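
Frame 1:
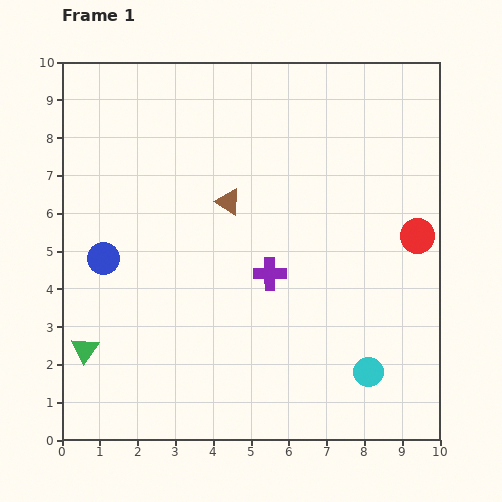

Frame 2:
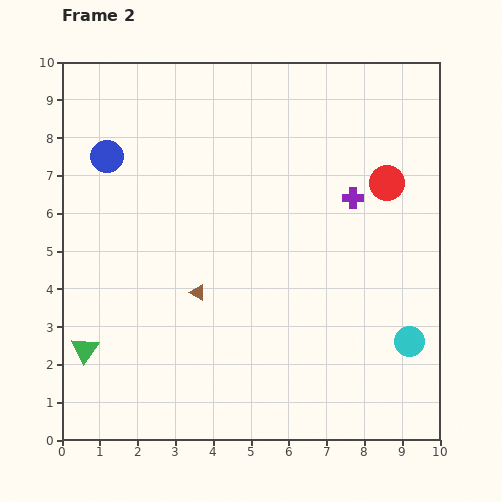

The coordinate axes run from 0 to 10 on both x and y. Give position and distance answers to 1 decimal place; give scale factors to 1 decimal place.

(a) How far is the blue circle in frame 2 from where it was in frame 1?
2.7

The blue circle moved from (1.1, 4.8) to (1.2, 7.5), a distance of √(0.1² + 2.7²) ≈ 2.7.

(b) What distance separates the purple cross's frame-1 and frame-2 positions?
3.0

The purple cross moved from (5.5, 4.4) to (7.7, 6.4), a distance of √(2.2² + 2.0²) ≈ 3.0.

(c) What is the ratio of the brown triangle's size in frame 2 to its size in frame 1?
0.6×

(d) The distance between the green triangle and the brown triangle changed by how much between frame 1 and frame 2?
-2.0

Distance in frame 1: 5.4. Distance in frame 2: 3.4.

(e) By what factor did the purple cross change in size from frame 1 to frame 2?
0.6×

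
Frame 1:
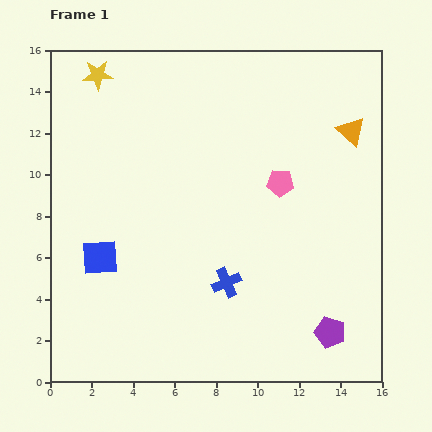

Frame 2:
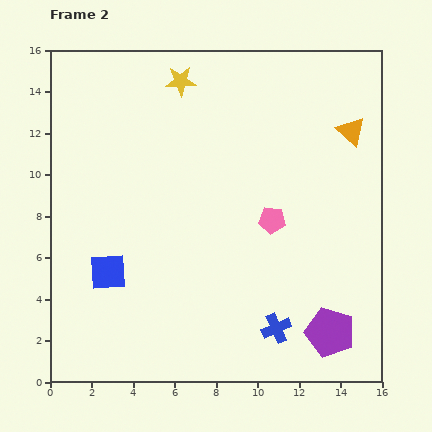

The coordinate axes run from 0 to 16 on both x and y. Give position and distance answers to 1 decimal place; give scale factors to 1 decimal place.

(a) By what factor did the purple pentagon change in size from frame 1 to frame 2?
1.6×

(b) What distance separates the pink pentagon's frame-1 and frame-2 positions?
1.8

The pink pentagon moved from (11.1, 9.6) to (10.7, 7.8), a distance of √(0.4² + 1.8²) ≈ 1.8.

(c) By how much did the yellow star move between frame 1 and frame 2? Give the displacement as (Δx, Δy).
(4.0, -0.3)

The yellow star was at (2.3, 14.8) in frame 1 and (6.3, 14.5) in frame 2.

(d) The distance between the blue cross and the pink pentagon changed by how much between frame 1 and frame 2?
-0.3

Distance in frame 1: 5.5. Distance in frame 2: 5.2.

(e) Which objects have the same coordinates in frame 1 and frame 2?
the purple pentagon, the orange triangle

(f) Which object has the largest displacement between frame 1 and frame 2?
the yellow star

(moved 4.0; next 3.3)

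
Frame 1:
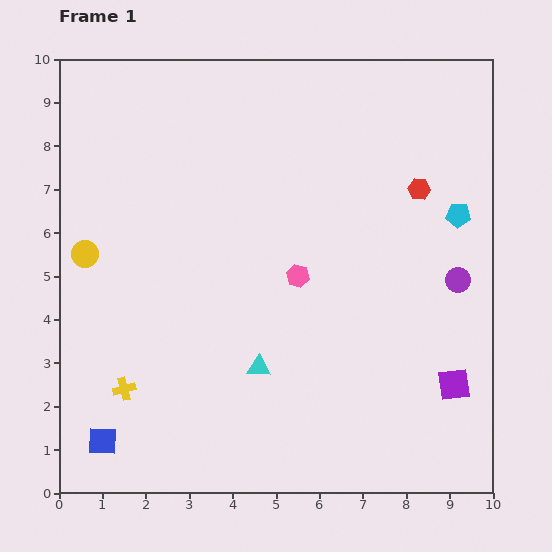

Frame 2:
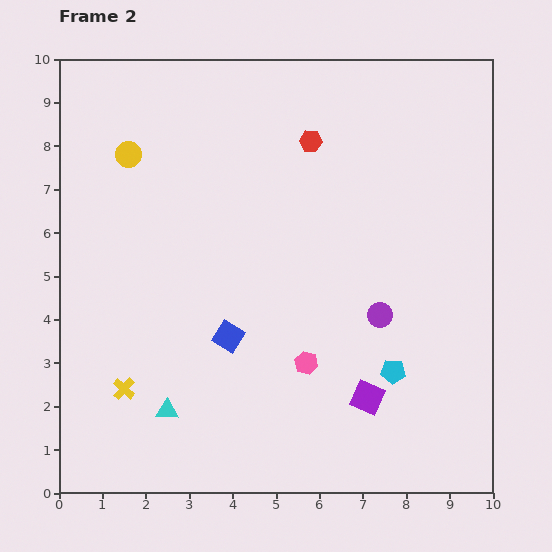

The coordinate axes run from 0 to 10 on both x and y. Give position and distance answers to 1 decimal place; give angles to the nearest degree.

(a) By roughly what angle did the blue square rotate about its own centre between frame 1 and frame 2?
29° clockwise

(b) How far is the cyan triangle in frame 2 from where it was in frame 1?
2.3

The cyan triangle moved from (4.6, 2.9) to (2.5, 1.9), a distance of √(2.1² + 1.0²) ≈ 2.3.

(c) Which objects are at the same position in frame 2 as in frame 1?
the yellow cross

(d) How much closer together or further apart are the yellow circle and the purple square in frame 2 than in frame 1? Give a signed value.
-1.2

Distance in frame 1: 9.0. Distance in frame 2: 7.8.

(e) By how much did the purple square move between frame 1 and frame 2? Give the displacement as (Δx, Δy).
(-2.0, -0.3)

The purple square was at (9.1, 2.5) in frame 1 and (7.1, 2.2) in frame 2.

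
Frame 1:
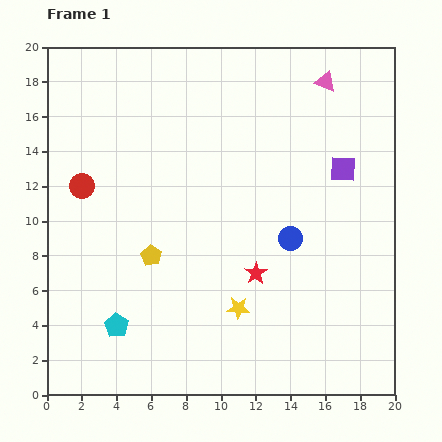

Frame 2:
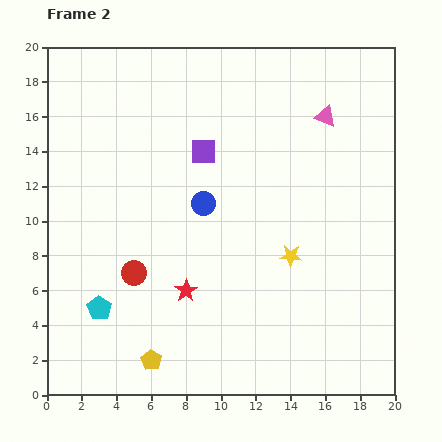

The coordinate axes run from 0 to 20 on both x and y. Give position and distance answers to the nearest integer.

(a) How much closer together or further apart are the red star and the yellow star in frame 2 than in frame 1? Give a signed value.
+4

Distance in frame 1: 2. Distance in frame 2: 6.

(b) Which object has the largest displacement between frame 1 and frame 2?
the purple square

(moved 8; next 6)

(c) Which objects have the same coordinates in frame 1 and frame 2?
none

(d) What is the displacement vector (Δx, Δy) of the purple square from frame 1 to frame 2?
(-8, 1)

The purple square was at (17, 13) in frame 1 and (9, 14) in frame 2.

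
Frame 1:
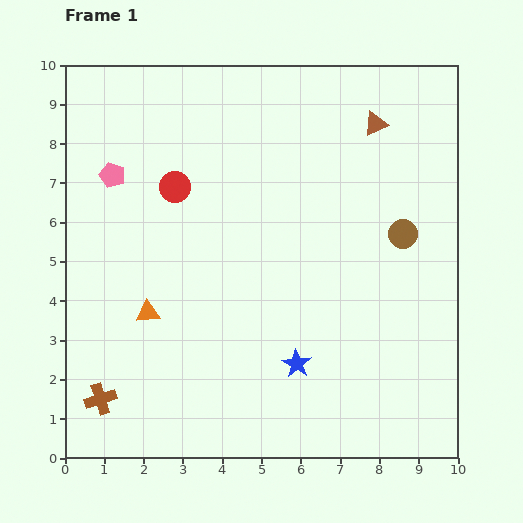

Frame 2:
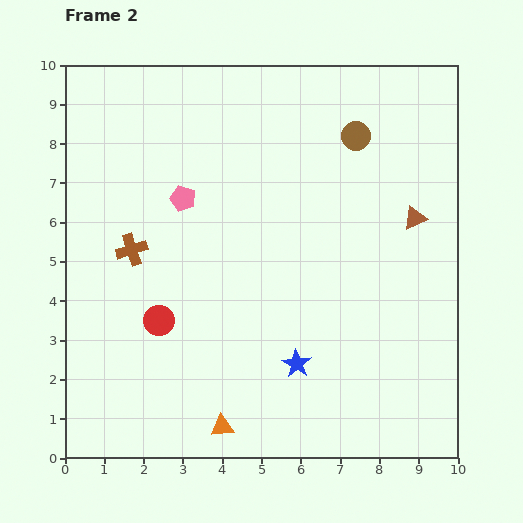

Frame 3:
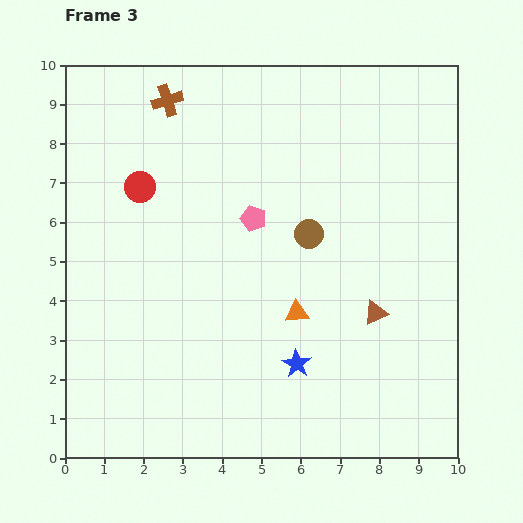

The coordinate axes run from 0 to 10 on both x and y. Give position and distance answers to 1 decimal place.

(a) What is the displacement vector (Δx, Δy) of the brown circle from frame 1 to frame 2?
(-1.2, 2.5)

The brown circle was at (8.6, 5.7) in frame 1 and (7.4, 8.2) in frame 2.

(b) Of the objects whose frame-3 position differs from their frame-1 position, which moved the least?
the red circle

(moved 0.9)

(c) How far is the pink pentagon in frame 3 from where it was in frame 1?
3.8

The pink pentagon moved from (1.2, 7.2) to (4.8, 6.1), a distance of √(3.6² + 1.1²) ≈ 3.8.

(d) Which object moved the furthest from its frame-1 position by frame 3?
the brown cross

(moved 7.8; next 4.8)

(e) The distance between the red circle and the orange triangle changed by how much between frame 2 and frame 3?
+2.0

Distance in frame 2: 3.1. Distance in frame 3: 5.1.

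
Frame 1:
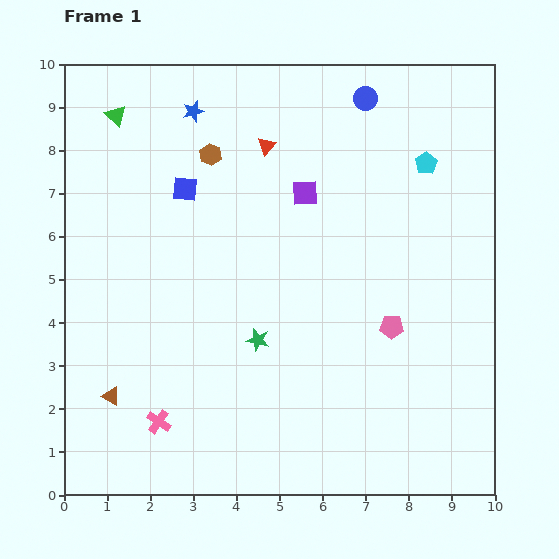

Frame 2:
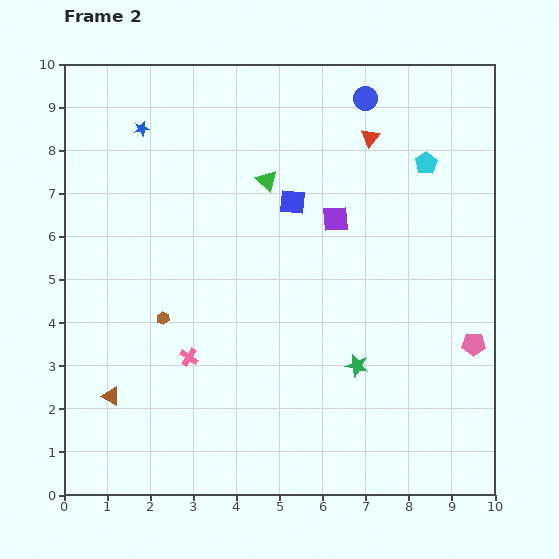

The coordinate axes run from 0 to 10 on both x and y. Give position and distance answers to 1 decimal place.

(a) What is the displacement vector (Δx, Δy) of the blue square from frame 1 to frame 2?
(2.5, -0.3)

The blue square was at (2.8, 7.1) in frame 1 and (5.3, 6.8) in frame 2.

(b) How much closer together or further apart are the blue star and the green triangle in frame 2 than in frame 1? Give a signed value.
+1.3

Distance in frame 1: 1.8. Distance in frame 2: 3.1.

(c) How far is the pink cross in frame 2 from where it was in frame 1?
1.7

The pink cross moved from (2.2, 1.7) to (2.9, 3.2), a distance of √(0.7² + 1.5²) ≈ 1.7.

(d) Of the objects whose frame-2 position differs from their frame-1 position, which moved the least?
the purple square

(moved 0.9)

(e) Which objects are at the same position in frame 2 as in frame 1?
the cyan pentagon, the blue circle, the brown triangle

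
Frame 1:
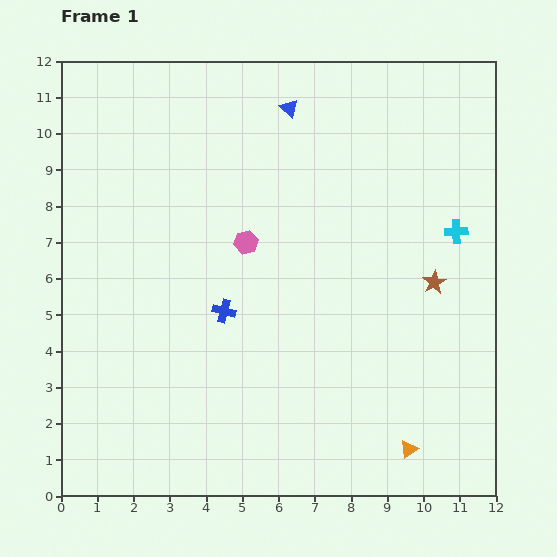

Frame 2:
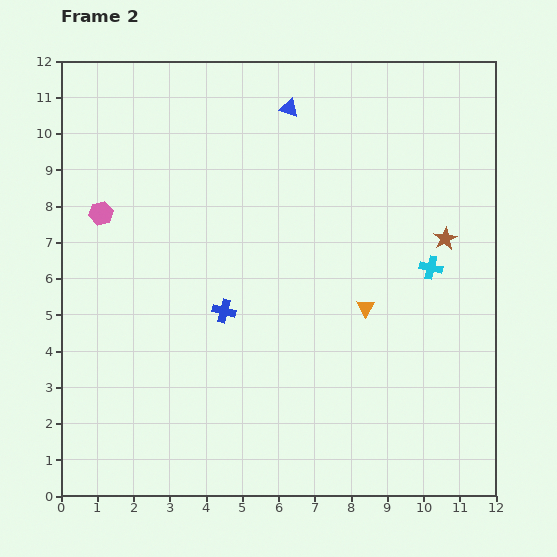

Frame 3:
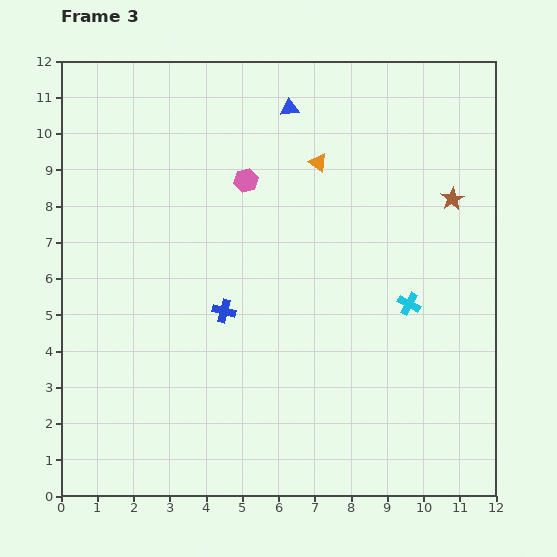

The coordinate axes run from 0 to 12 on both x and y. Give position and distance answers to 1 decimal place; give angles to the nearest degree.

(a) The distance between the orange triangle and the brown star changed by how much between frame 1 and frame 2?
-1.8

Distance in frame 1: 4.7. Distance in frame 2: 2.9.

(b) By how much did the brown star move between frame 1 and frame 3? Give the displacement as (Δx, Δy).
(0.5, 2.3)

The brown star was at (10.3, 5.9) in frame 1 and (10.8, 8.2) in frame 3.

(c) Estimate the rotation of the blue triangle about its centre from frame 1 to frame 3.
49° counter-clockwise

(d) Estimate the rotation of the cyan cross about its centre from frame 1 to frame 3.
32° clockwise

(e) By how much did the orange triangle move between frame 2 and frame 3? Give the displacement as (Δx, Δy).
(-1.3, 4.0)

The orange triangle was at (8.4, 5.2) in frame 2 and (7.1, 9.2) in frame 3.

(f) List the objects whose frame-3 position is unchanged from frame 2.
the blue cross, the blue triangle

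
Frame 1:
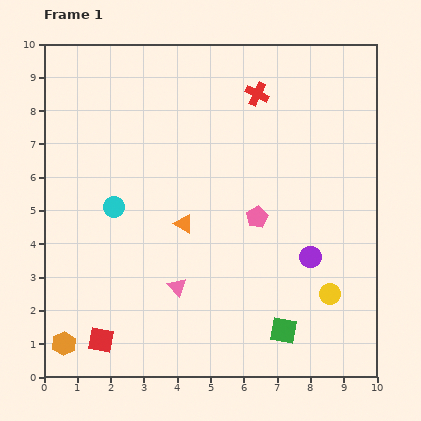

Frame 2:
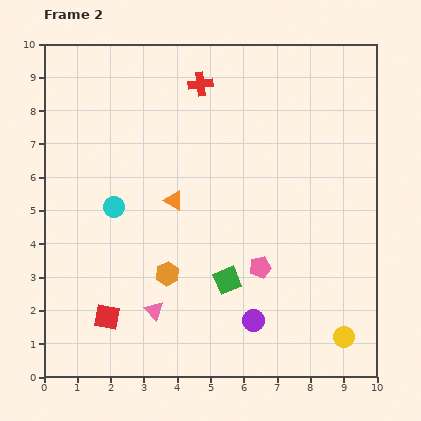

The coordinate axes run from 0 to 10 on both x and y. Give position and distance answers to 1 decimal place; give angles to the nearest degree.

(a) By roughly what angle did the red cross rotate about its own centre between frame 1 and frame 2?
33° counter-clockwise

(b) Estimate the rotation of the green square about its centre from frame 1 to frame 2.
32° counter-clockwise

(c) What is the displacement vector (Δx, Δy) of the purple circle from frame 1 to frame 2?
(-1.7, -1.9)

The purple circle was at (8.0, 3.6) in frame 1 and (6.3, 1.7) in frame 2.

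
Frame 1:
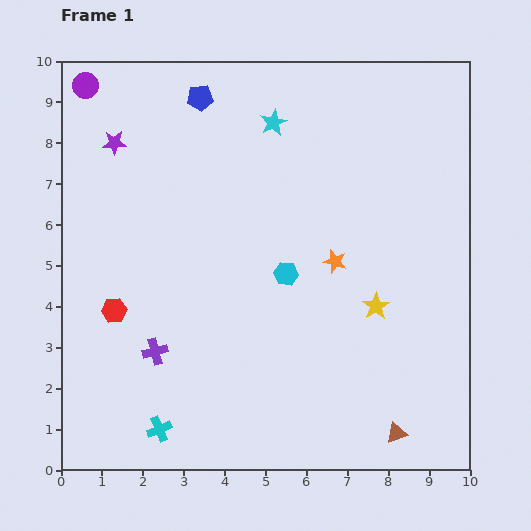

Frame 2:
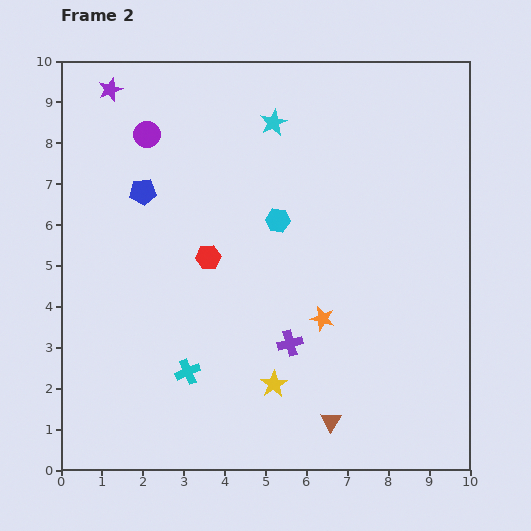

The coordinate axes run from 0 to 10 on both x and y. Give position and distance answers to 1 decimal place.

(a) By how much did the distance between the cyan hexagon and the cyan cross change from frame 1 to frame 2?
-0.6

Distance in frame 1: 4.9. Distance in frame 2: 4.3.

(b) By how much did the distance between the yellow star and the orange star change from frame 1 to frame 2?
+0.5

Distance in frame 1: 1.5. Distance in frame 2: 2.0.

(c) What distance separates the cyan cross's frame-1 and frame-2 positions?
1.6

The cyan cross moved from (2.4, 1.0) to (3.1, 2.4), a distance of √(0.7² + 1.4²) ≈ 1.6.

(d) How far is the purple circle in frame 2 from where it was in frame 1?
1.9

The purple circle moved from (0.6, 9.4) to (2.1, 8.2), a distance of √(1.5² + 1.2²) ≈ 1.9.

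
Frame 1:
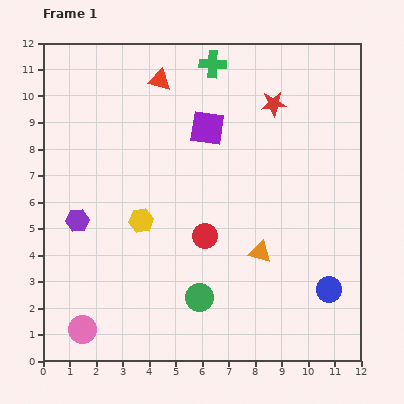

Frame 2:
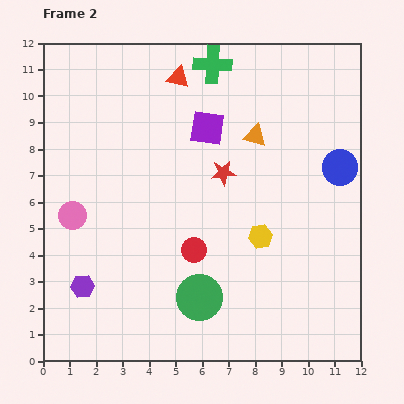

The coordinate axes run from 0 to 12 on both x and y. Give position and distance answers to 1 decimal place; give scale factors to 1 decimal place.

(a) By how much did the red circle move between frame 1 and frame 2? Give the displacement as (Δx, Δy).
(-0.4, -0.5)

The red circle was at (6.1, 4.7) in frame 1 and (5.7, 4.2) in frame 2.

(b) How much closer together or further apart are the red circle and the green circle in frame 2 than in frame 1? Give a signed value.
-0.5

Distance in frame 1: 2.3. Distance in frame 2: 1.8.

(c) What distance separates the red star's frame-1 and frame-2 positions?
3.2

The red star moved from (8.7, 9.7) to (6.8, 7.1), a distance of √(1.9² + 2.6²) ≈ 3.2.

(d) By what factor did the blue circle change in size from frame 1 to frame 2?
1.4×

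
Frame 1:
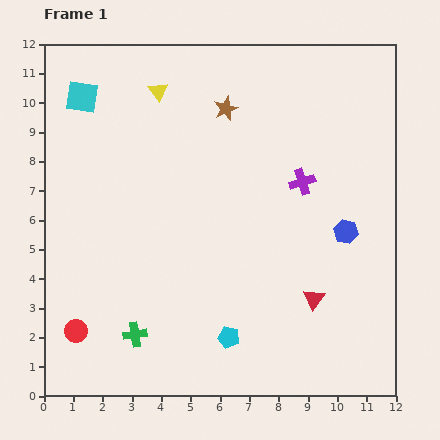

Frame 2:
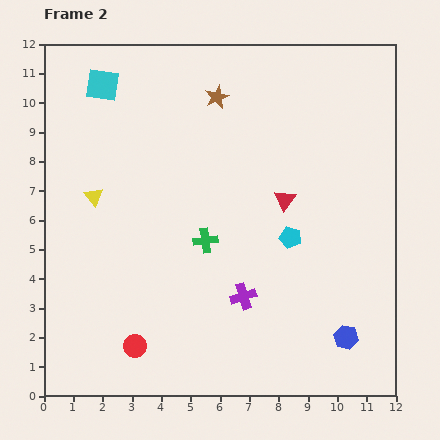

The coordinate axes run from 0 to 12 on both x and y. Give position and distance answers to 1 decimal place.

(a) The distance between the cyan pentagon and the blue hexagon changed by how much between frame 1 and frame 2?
-1.5

Distance in frame 1: 5.4. Distance in frame 2: 3.9.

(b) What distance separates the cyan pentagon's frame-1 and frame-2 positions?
4.0

The cyan pentagon moved from (6.3, 2.0) to (8.4, 5.4), a distance of √(2.1² + 3.4²) ≈ 4.0.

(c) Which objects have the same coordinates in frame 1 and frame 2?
none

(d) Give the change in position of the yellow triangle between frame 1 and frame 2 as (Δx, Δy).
(-2.2, -3.6)

The yellow triangle was at (3.9, 10.4) in frame 1 and (1.7, 6.8) in frame 2.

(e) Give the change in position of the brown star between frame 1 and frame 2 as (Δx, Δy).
(-0.3, 0.4)

The brown star was at (6.2, 9.8) in frame 1 and (5.9, 10.2) in frame 2.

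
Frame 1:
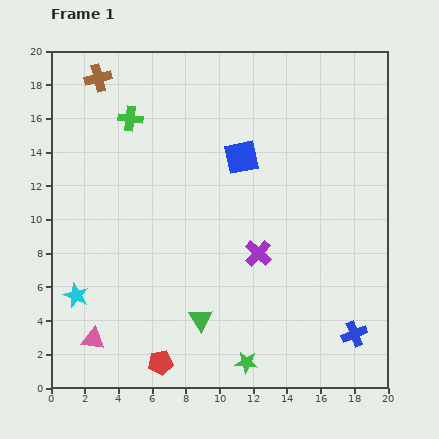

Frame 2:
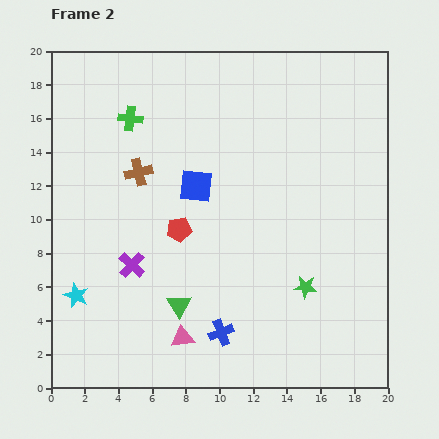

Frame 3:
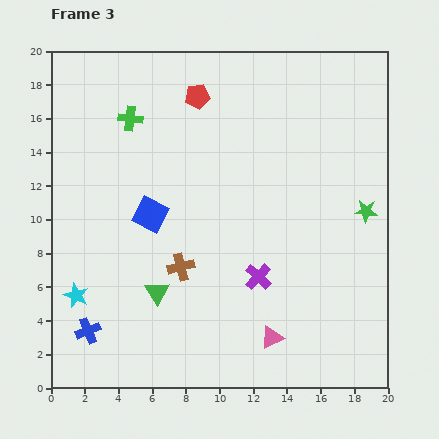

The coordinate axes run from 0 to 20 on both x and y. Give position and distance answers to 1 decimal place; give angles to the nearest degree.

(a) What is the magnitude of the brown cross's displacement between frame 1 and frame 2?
6.1

The brown cross moved from (2.8, 18.4) to (5.2, 12.8), a distance of √(2.4² + 5.6²) ≈ 6.1.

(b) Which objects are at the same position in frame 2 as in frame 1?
the cyan star, the green cross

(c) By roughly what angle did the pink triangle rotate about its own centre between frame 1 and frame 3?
34° counter-clockwise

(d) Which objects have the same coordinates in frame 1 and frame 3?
the cyan star, the green cross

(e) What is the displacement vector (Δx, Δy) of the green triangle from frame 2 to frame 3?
(-1.3, 0.8)

The green triangle was at (7.6, 4.9) in frame 2 and (6.3, 5.7) in frame 3.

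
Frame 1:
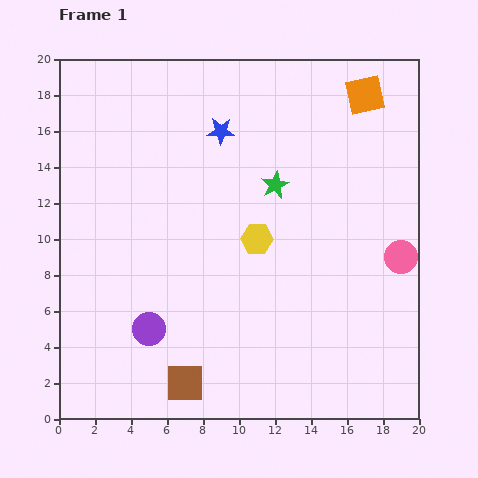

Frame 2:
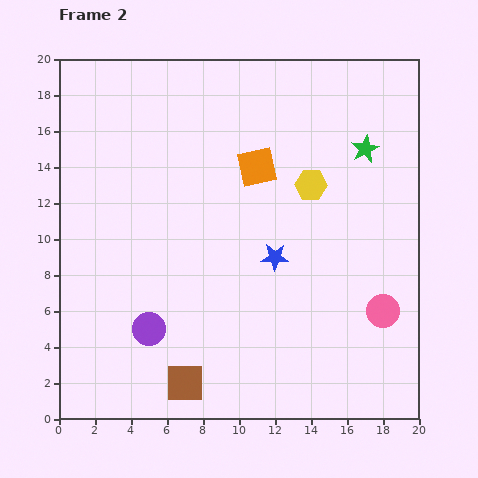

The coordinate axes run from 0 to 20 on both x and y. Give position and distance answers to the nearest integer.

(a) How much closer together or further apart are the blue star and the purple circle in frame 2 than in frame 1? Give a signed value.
-4

Distance in frame 1: 12. Distance in frame 2: 8.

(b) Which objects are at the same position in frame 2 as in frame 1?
the purple circle, the brown square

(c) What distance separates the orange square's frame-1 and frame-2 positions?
7

The orange square moved from (17, 18) to (11, 14), a distance of √(6² + 4²) ≈ 7.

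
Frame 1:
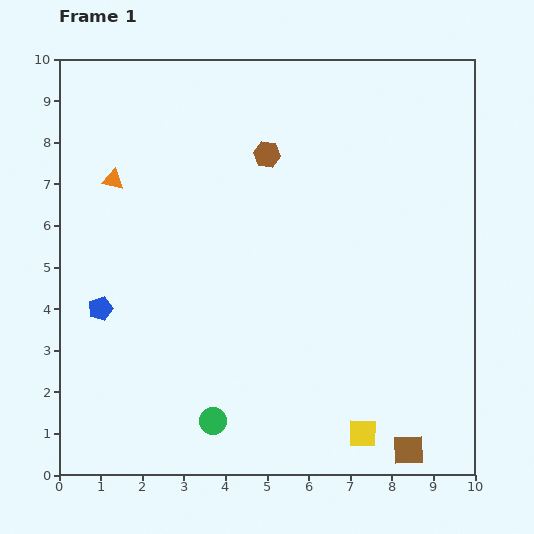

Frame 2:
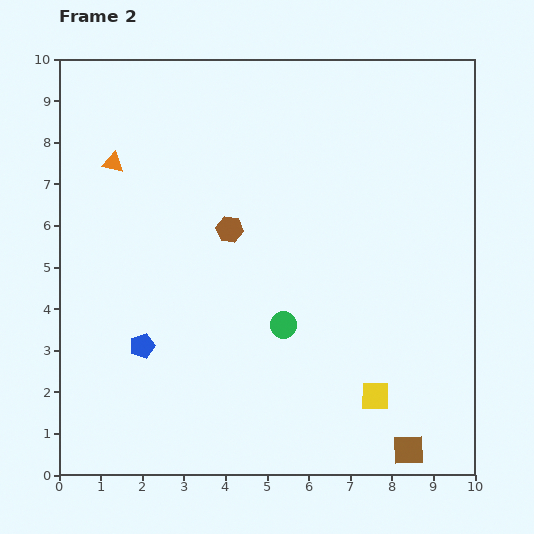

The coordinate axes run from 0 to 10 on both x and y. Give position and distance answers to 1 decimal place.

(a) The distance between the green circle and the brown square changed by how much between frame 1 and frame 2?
-0.6

Distance in frame 1: 4.8. Distance in frame 2: 4.2.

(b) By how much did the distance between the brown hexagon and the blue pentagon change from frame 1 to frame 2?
-1.9

Distance in frame 1: 5.4. Distance in frame 2: 3.5.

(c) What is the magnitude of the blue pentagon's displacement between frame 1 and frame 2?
1.3

The blue pentagon moved from (1.0, 4.0) to (2.0, 3.1), a distance of √(1.0² + 0.9²) ≈ 1.3.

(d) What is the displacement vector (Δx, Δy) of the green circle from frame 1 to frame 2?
(1.7, 2.3)

The green circle was at (3.7, 1.3) in frame 1 and (5.4, 3.6) in frame 2.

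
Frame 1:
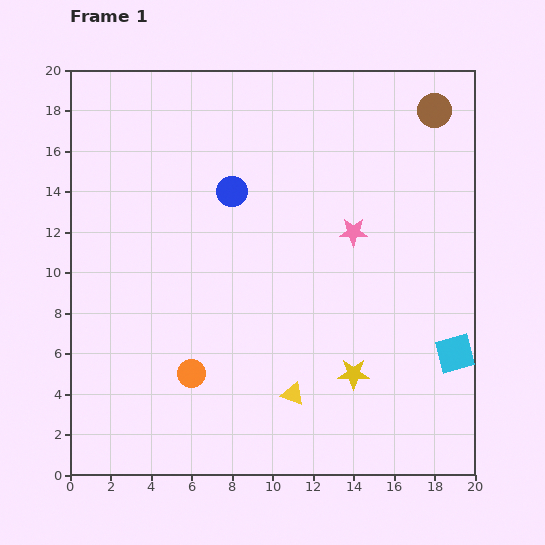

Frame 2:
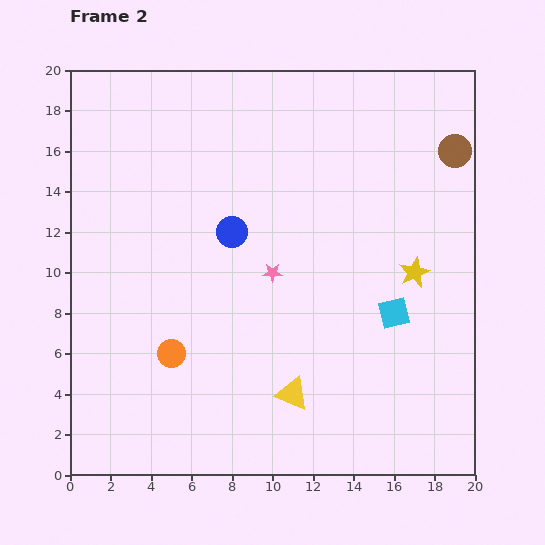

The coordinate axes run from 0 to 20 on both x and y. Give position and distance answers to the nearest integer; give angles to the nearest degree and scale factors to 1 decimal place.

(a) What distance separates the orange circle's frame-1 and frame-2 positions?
1

The orange circle moved from (6, 5) to (5, 6), a distance of √(1² + 1²) ≈ 1.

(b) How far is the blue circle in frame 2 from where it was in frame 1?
2

The blue circle moved from (8, 14) to (8, 12), a distance of √(0² + 2²) ≈ 2.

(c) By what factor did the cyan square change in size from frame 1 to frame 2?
0.8×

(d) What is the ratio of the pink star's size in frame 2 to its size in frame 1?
0.7×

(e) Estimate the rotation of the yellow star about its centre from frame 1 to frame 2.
25° counter-clockwise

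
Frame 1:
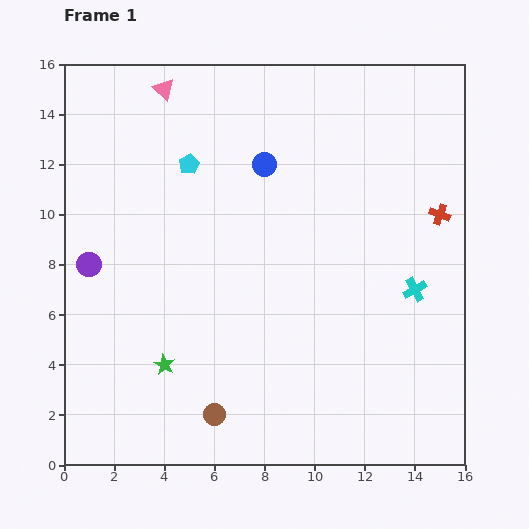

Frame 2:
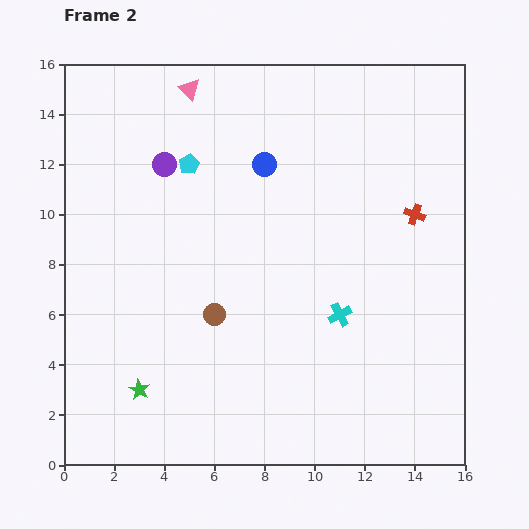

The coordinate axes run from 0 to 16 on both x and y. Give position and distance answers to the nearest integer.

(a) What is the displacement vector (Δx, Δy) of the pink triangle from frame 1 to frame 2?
(1, 0)

The pink triangle was at (4, 15) in frame 1 and (5, 15) in frame 2.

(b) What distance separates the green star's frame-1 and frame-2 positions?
1

The green star moved from (4, 4) to (3, 3), a distance of √(1² + 1²) ≈ 1.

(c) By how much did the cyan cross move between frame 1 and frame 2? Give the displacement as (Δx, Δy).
(-3, -1)

The cyan cross was at (14, 7) in frame 1 and (11, 6) in frame 2.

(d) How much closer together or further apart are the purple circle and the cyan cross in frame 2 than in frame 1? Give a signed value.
-4

Distance in frame 1: 13. Distance in frame 2: 9.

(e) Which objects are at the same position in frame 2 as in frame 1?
the cyan pentagon, the blue circle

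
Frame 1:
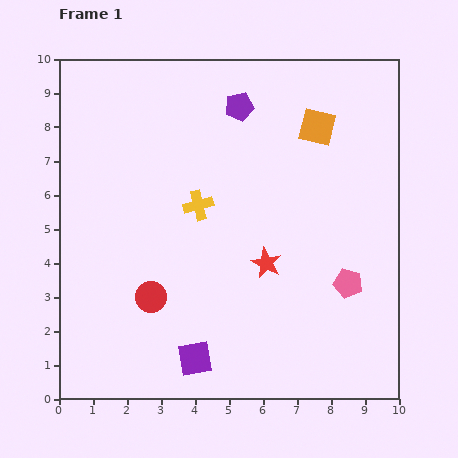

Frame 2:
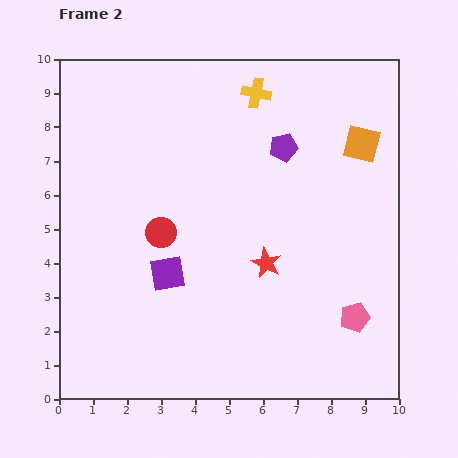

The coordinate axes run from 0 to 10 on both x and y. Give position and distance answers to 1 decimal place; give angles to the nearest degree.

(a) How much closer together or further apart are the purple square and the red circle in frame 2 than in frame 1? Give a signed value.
-1.0

Distance in frame 1: 2.2. Distance in frame 2: 1.2.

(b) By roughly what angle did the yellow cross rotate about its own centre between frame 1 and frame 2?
26° clockwise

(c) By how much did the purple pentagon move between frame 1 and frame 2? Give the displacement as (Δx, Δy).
(1.3, -1.2)

The purple pentagon was at (5.3, 8.6) in frame 1 and (6.6, 7.4) in frame 2.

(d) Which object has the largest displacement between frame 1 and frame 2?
the yellow cross

(moved 3.7; next 2.6)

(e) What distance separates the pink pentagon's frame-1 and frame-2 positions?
1.0

The pink pentagon moved from (8.5, 3.4) to (8.7, 2.4), a distance of √(0.2² + 1.0²) ≈ 1.0.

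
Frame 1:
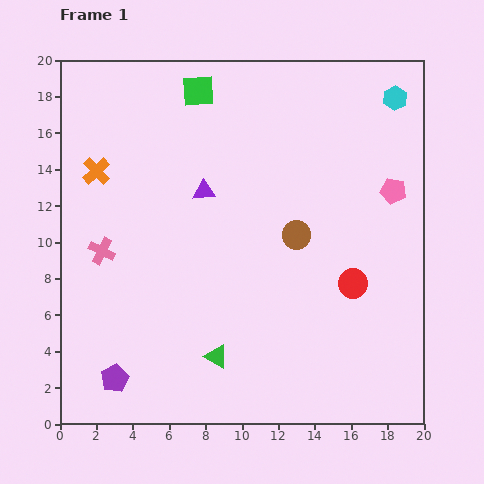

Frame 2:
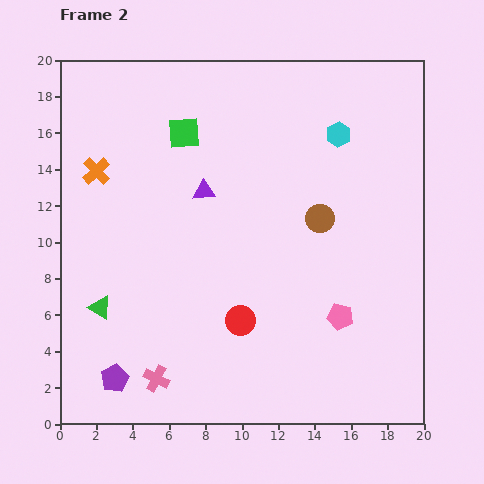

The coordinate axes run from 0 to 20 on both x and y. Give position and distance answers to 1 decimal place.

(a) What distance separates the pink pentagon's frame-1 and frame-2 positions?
7.5

The pink pentagon moved from (18.3, 12.8) to (15.4, 5.9), a distance of √(2.9² + 6.9²) ≈ 7.5.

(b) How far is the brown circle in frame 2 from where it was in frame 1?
1.6

The brown circle moved from (13.0, 10.4) to (14.3, 11.3), a distance of √(1.3² + 0.9²) ≈ 1.6.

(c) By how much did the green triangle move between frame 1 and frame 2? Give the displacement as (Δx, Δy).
(-6.4, 2.7)

The green triangle was at (8.6, 3.7) in frame 1 and (2.2, 6.4) in frame 2.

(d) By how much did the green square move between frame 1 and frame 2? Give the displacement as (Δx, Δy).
(-0.8, -2.3)

The green square was at (7.6, 18.3) in frame 1 and (6.8, 16.0) in frame 2.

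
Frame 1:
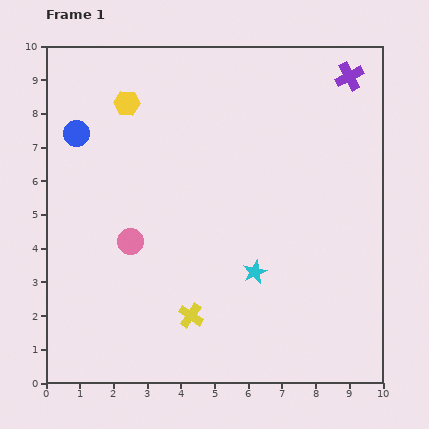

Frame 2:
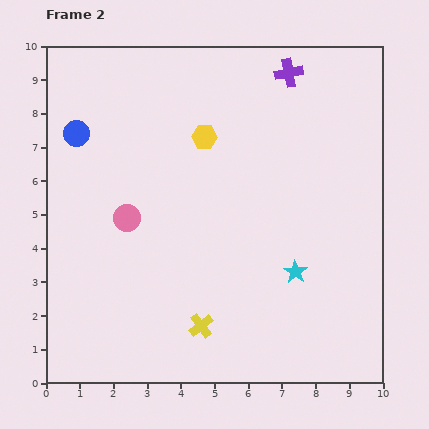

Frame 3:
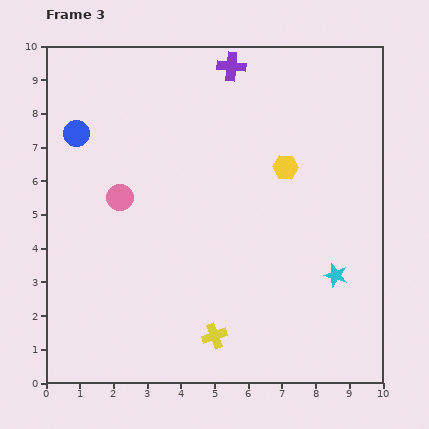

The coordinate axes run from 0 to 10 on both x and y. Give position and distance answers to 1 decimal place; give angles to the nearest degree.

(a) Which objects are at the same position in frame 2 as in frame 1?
the blue circle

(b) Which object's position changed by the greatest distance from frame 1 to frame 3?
the yellow hexagon

(moved 5.1; next 3.5)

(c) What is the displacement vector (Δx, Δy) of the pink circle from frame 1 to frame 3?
(-0.3, 1.3)

The pink circle was at (2.5, 4.2) in frame 1 and (2.2, 5.5) in frame 3.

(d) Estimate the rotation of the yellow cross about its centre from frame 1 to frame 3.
36° clockwise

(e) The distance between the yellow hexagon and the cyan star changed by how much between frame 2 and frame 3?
-1.3

Distance in frame 2: 4.8. Distance in frame 3: 3.5.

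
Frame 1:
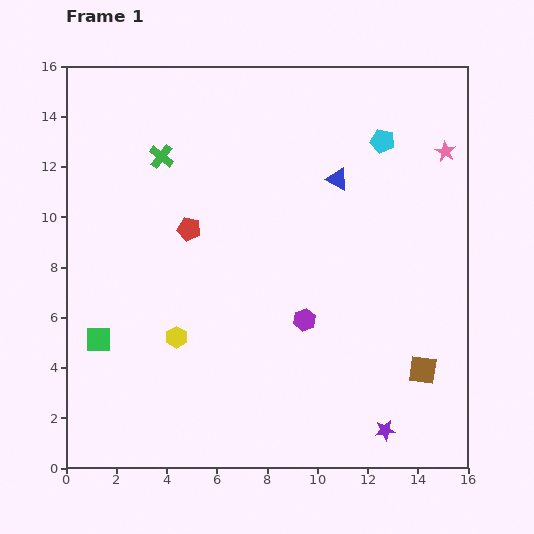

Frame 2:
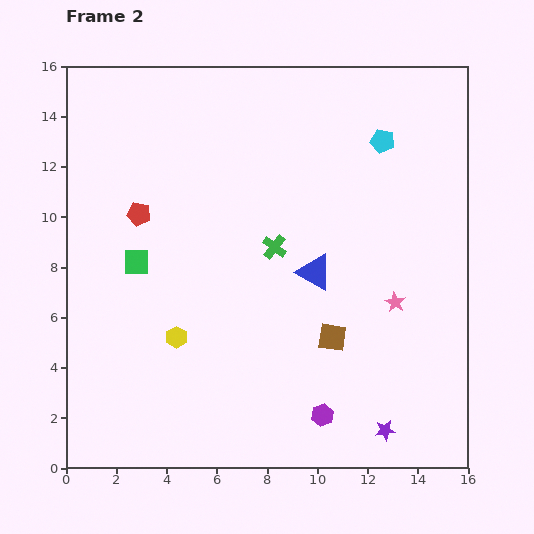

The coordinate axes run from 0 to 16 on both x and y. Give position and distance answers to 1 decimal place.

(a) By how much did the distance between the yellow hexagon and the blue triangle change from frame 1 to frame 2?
-2.9

Distance in frame 1: 9.0. Distance in frame 2: 6.1.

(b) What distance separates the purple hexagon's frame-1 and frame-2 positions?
3.9

The purple hexagon moved from (9.5, 5.9) to (10.2, 2.1), a distance of √(0.7² + 3.8²) ≈ 3.9.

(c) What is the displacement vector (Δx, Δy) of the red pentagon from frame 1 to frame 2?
(-2.0, 0.6)

The red pentagon was at (4.9, 9.5) in frame 1 and (2.9, 10.1) in frame 2.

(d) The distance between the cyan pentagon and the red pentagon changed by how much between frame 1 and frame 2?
+1.6

Distance in frame 1: 8.5. Distance in frame 2: 10.1.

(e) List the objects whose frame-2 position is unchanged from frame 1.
the cyan pentagon, the yellow hexagon, the purple star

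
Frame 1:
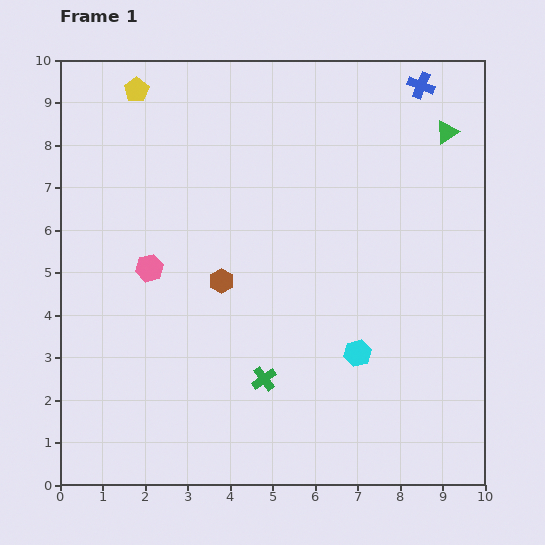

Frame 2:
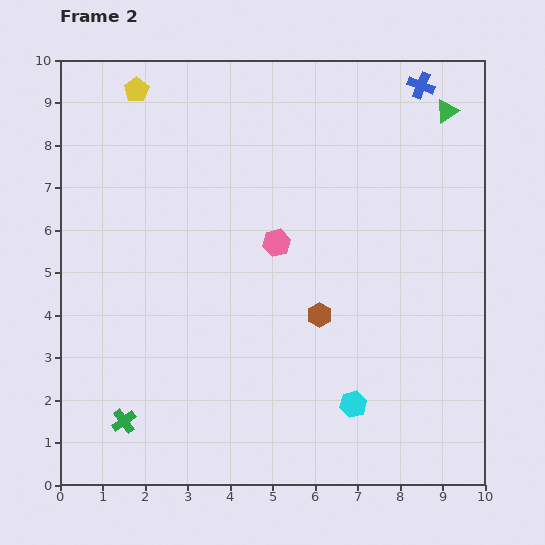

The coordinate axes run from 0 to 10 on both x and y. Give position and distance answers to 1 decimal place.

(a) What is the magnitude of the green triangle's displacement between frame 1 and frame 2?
0.5

The green triangle moved from (9.1, 8.3) to (9.1, 8.8), a distance of √(0.0² + 0.5²) ≈ 0.5.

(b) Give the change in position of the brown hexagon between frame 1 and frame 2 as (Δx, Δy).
(2.3, -0.8)

The brown hexagon was at (3.8, 4.8) in frame 1 and (6.1, 4.0) in frame 2.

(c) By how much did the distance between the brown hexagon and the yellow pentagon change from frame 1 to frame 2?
+1.9

Distance in frame 1: 4.9. Distance in frame 2: 6.8.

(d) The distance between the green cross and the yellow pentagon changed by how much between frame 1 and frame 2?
+0.4

Distance in frame 1: 7.4. Distance in frame 2: 7.8.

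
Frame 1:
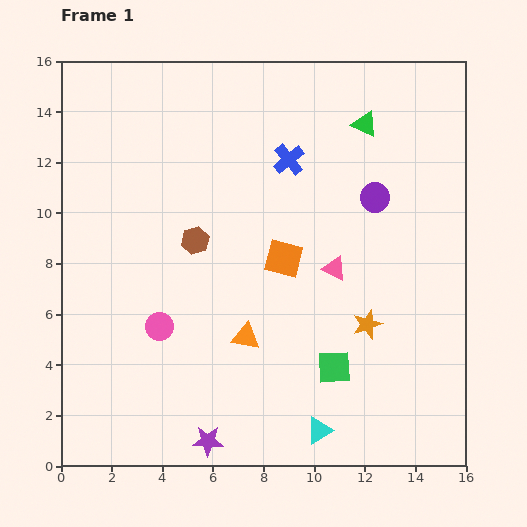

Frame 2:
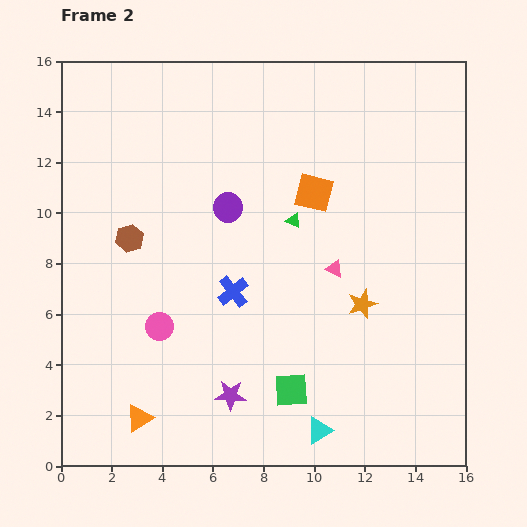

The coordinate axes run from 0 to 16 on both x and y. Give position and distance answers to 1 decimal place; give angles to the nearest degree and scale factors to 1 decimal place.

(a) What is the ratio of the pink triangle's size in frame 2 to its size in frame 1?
0.7×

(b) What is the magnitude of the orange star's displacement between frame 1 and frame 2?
0.8

The orange star moved from (12.1, 5.6) to (11.9, 6.4), a distance of √(0.2² + 0.8²) ≈ 0.8.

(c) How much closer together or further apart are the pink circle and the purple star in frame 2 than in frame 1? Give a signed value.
-1.0

Distance in frame 1: 4.9. Distance in frame 2: 3.9.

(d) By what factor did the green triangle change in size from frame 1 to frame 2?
0.6×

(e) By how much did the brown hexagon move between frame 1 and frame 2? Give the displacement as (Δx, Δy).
(-2.6, 0.1)

The brown hexagon was at (5.3, 8.9) in frame 1 and (2.7, 9.0) in frame 2.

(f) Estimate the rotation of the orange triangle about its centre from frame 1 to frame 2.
42° counter-clockwise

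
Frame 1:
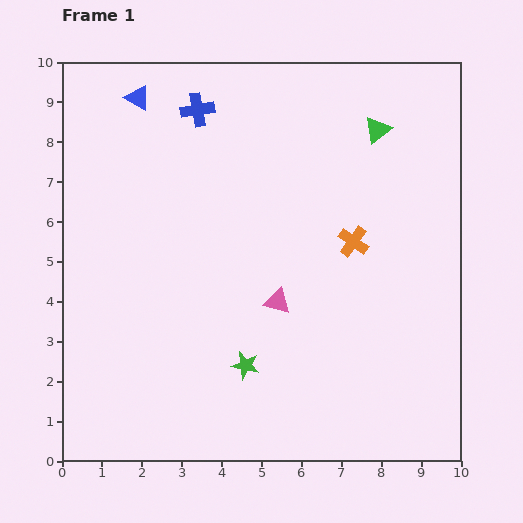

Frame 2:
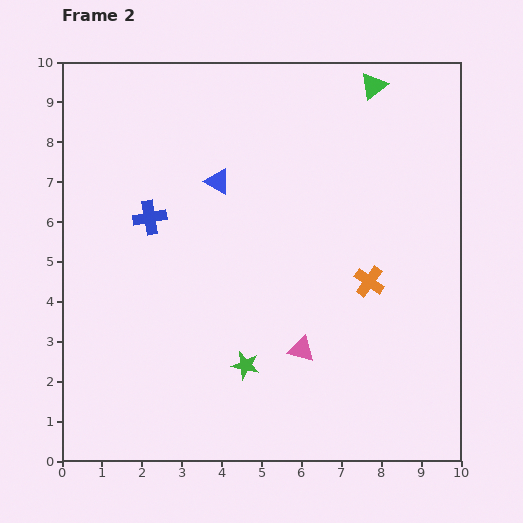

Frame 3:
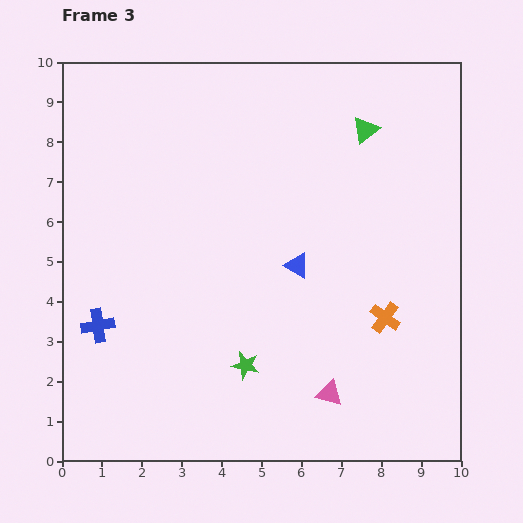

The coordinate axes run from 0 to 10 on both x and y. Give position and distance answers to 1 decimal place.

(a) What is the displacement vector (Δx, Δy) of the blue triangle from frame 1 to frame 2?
(2.0, -2.1)

The blue triangle was at (1.9, 9.1) in frame 1 and (3.9, 7.0) in frame 2.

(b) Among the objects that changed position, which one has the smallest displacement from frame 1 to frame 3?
the green triangle

(moved 0.3)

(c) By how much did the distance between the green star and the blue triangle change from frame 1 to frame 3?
-4.4

Distance in frame 1: 7.2. Distance in frame 3: 2.8.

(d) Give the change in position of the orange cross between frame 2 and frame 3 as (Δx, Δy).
(0.4, -0.9)

The orange cross was at (7.7, 4.5) in frame 2 and (8.1, 3.6) in frame 3.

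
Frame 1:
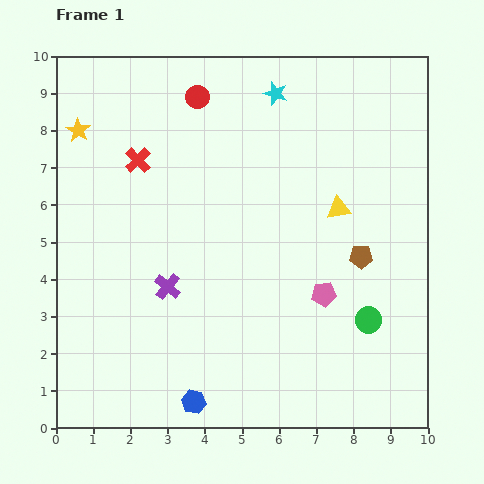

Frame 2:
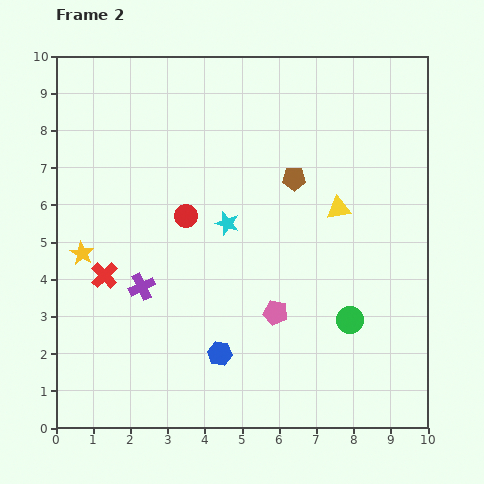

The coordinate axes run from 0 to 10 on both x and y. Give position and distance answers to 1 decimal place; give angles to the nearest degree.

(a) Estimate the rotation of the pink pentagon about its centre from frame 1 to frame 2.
18° clockwise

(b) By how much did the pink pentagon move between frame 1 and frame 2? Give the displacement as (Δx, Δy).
(-1.3, -0.5)

The pink pentagon was at (7.2, 3.6) in frame 1 and (5.9, 3.1) in frame 2.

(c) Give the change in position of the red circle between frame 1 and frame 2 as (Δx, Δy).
(-0.3, -3.2)

The red circle was at (3.8, 8.9) in frame 1 and (3.5, 5.7) in frame 2.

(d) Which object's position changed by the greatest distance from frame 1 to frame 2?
the cyan star

(moved 3.7; next 3.3)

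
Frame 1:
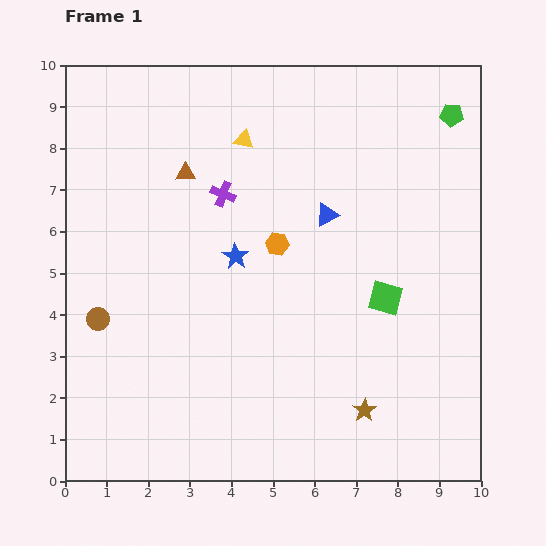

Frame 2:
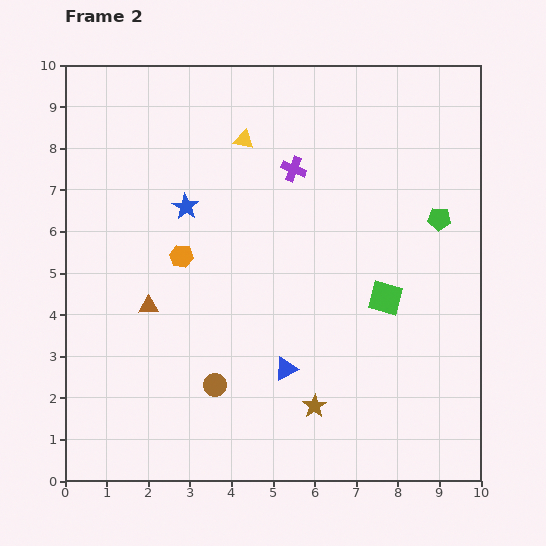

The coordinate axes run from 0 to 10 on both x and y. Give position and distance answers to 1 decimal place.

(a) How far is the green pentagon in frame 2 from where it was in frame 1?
2.5

The green pentagon moved from (9.3, 8.8) to (9.0, 6.3), a distance of √(0.3² + 2.5²) ≈ 2.5.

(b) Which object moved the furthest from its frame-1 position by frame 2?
the blue triangle

(moved 3.8; next 3.3)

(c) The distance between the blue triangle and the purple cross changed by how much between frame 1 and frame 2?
+2.3

Distance in frame 1: 2.5. Distance in frame 2: 4.8.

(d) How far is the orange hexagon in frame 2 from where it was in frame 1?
2.3

The orange hexagon moved from (5.1, 5.7) to (2.8, 5.4), a distance of √(2.3² + 0.3²) ≈ 2.3.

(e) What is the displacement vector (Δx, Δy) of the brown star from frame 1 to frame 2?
(-1.2, 0.1)

The brown star was at (7.2, 1.7) in frame 1 and (6.0, 1.8) in frame 2.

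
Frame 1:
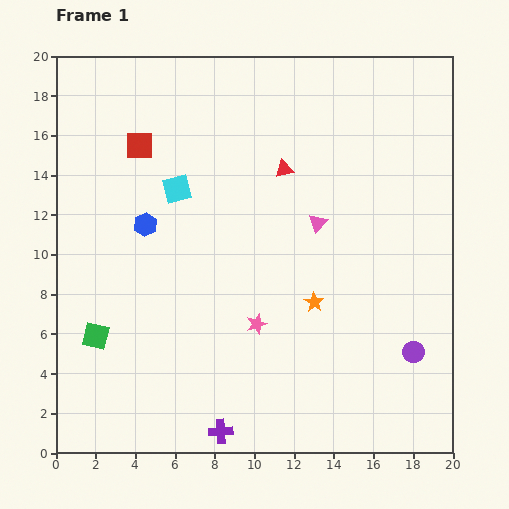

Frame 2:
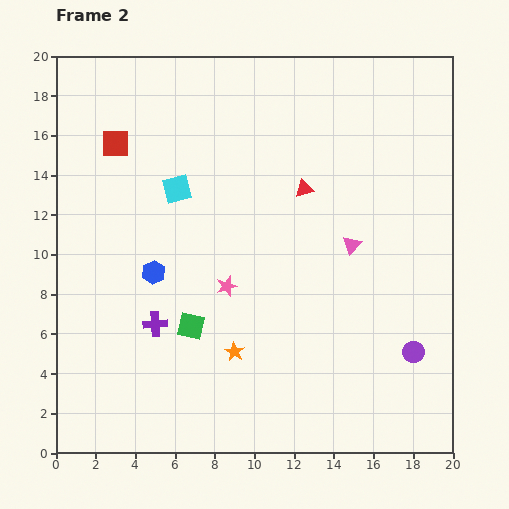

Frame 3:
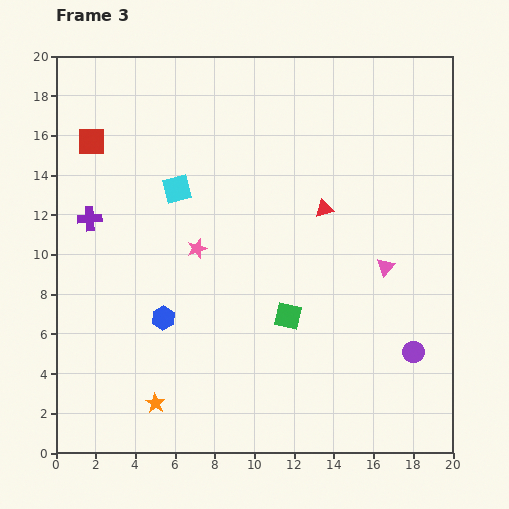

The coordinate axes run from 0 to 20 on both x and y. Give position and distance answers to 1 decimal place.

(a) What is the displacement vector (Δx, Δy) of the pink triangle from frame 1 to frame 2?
(1.7, -1.1)

The pink triangle was at (13.2, 11.6) in frame 1 and (14.9, 10.5) in frame 2.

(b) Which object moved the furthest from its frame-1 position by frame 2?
the purple cross

(moved 6.3; next 4.8)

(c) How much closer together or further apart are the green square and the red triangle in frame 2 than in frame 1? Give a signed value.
-3.8

Distance in frame 1: 12.7. Distance in frame 2: 8.9.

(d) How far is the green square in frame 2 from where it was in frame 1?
4.8

The green square moved from (2.0, 5.9) to (6.8, 6.4), a distance of √(4.8² + 0.5²) ≈ 4.8.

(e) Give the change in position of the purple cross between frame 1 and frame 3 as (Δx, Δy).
(-6.6, 10.7)

The purple cross was at (8.3, 1.1) in frame 1 and (1.7, 11.8) in frame 3.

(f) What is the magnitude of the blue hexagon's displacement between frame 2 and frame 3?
2.4

The blue hexagon moved from (4.9, 9.1) to (5.4, 6.8), a distance of √(0.5² + 2.3²) ≈ 2.4.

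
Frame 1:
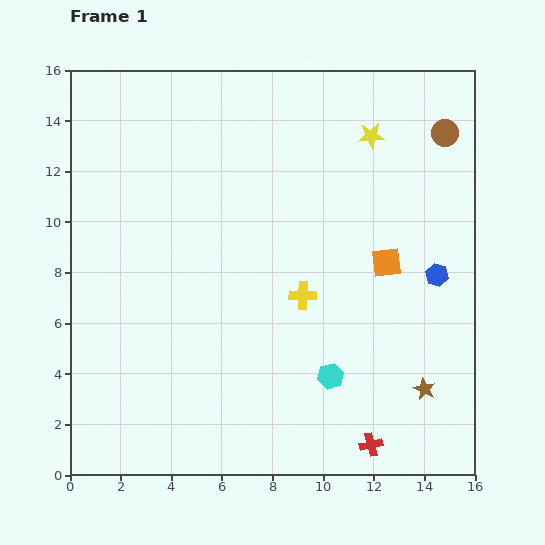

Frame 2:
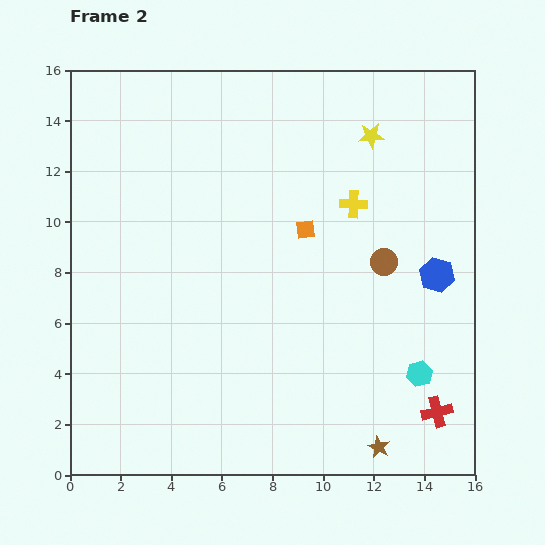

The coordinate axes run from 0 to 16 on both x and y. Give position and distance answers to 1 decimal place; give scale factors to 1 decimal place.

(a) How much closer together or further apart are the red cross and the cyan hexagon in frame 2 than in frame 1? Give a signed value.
-1.4

Distance in frame 1: 3.1. Distance in frame 2: 1.7.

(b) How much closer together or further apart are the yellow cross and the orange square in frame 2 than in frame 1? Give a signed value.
-1.4

Distance in frame 1: 3.5. Distance in frame 2: 2.1.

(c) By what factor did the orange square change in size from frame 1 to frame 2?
0.6×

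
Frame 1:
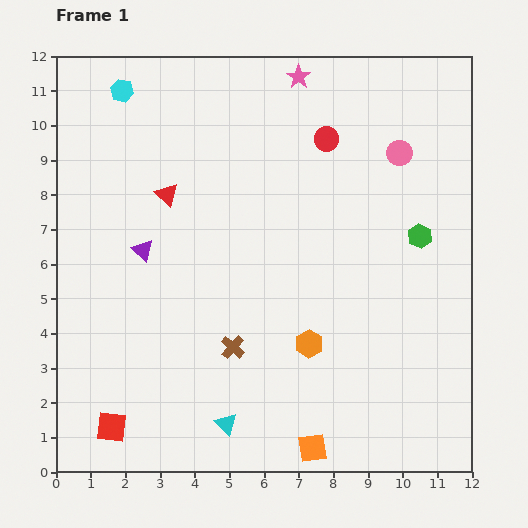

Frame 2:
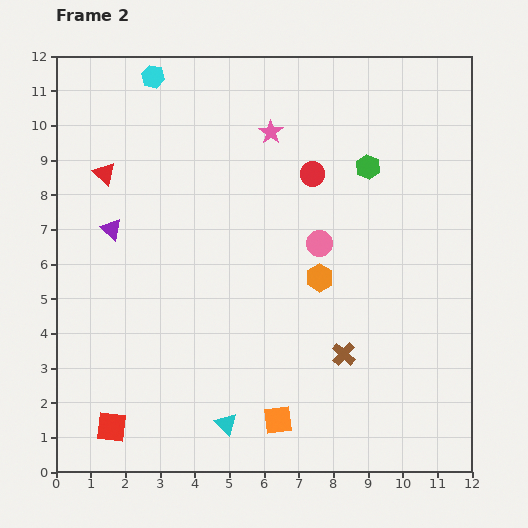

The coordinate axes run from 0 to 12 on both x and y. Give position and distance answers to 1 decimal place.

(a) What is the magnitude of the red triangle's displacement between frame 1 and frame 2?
1.9

The red triangle moved from (3.2, 8.0) to (1.4, 8.6), a distance of √(1.8² + 0.6²) ≈ 1.9.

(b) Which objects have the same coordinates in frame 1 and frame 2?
the red square, the cyan triangle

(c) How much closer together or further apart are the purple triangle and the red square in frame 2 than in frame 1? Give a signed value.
+0.5

Distance in frame 1: 5.2. Distance in frame 2: 5.7.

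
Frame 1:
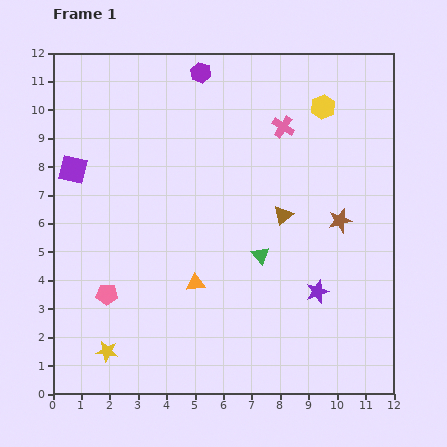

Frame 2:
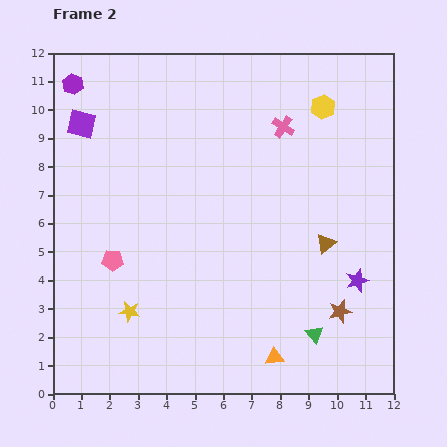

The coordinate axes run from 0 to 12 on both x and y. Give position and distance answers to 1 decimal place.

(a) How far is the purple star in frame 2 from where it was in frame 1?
1.5

The purple star moved from (9.3, 3.6) to (10.7, 4.0), a distance of √(1.4² + 0.4²) ≈ 1.5.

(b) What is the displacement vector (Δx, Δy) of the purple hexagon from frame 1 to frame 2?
(-4.5, -0.4)

The purple hexagon was at (5.2, 11.3) in frame 1 and (0.7, 10.9) in frame 2.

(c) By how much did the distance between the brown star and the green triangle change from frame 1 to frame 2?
-1.8

Distance in frame 1: 3.0. Distance in frame 2: 1.2.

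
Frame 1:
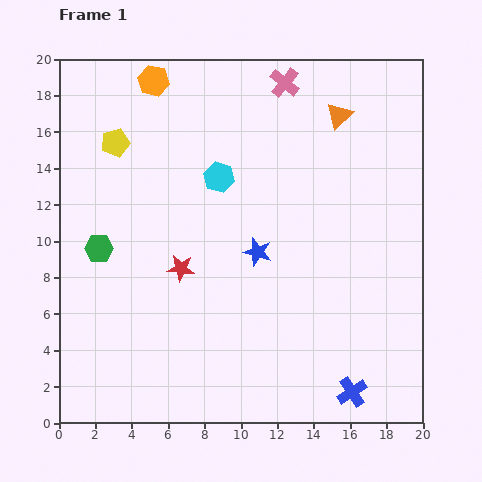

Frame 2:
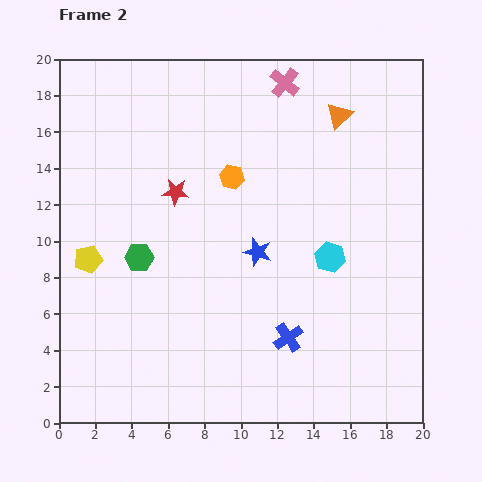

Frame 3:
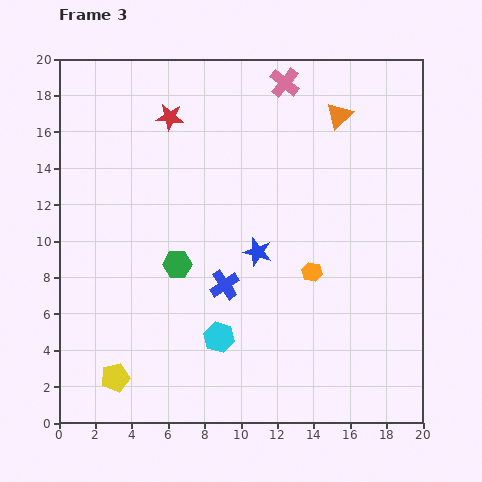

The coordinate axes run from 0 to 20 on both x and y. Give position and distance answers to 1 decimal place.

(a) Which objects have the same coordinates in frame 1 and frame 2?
the blue star, the orange triangle, the pink cross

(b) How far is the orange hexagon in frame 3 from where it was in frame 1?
13.6

The orange hexagon moved from (5.2, 18.8) to (13.9, 8.3), a distance of √(8.7² + 10.5²) ≈ 13.6.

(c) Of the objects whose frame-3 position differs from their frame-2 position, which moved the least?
the green hexagon

(moved 2.1)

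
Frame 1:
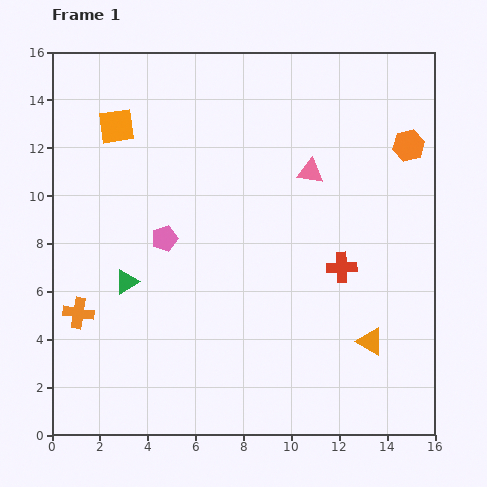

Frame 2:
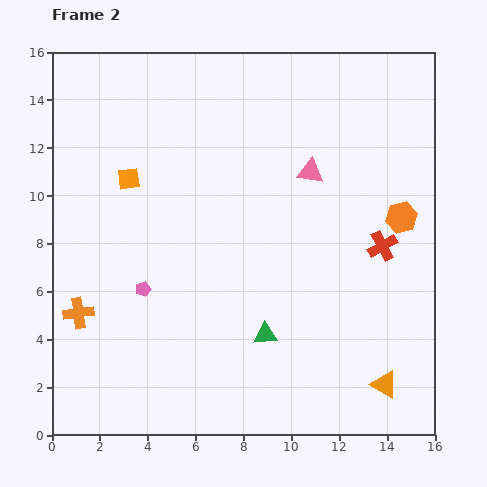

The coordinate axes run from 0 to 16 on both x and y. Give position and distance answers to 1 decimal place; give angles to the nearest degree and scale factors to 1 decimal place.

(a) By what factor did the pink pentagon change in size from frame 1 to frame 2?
0.6×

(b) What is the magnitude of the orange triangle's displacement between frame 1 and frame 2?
1.9

The orange triangle moved from (13.3, 3.9) to (13.9, 2.1), a distance of √(0.6² + 1.8²) ≈ 1.9.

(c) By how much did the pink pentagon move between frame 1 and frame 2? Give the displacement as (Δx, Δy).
(-0.9, -2.1)

The pink pentagon was at (4.7, 8.2) in frame 1 and (3.8, 6.1) in frame 2.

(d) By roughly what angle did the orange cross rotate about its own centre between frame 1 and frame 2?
17° counter-clockwise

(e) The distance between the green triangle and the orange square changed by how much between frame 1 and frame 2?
+2.1

Distance in frame 1: 6.5. Distance in frame 2: 8.6.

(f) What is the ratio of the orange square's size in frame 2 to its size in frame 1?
0.6×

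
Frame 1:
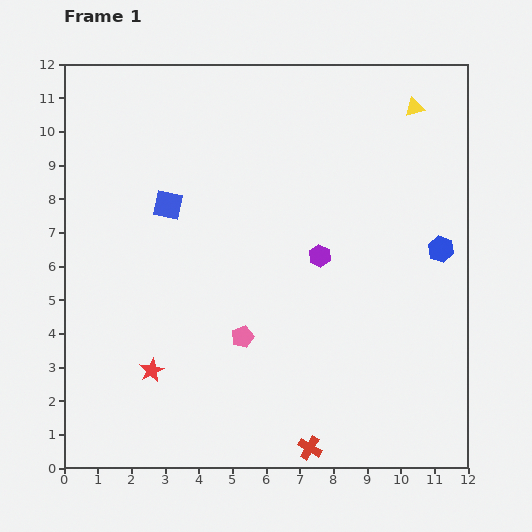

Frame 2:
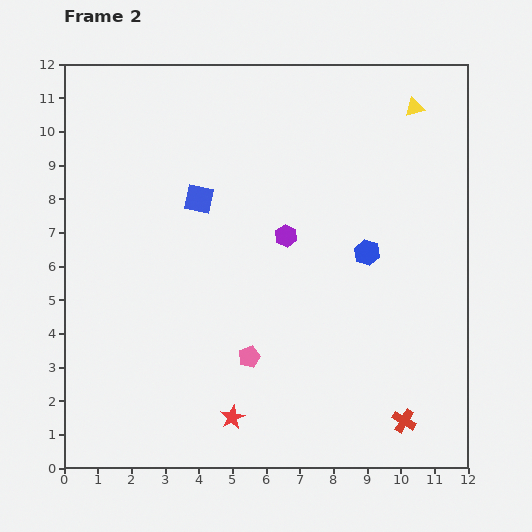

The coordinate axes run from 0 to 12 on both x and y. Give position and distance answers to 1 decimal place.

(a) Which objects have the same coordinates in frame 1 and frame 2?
the yellow triangle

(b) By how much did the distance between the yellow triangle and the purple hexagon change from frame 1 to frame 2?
+0.2

Distance in frame 1: 5.2. Distance in frame 2: 5.4.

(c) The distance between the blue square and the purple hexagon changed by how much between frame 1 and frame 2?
-1.9

Distance in frame 1: 4.7. Distance in frame 2: 2.8.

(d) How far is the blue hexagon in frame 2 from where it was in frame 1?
2.2

The blue hexagon moved from (11.2, 6.5) to (9.0, 6.4), a distance of √(2.2² + 0.1²) ≈ 2.2.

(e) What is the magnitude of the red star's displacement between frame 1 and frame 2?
2.8

The red star moved from (2.6, 2.9) to (5.0, 1.5), a distance of √(2.4² + 1.4²) ≈ 2.8.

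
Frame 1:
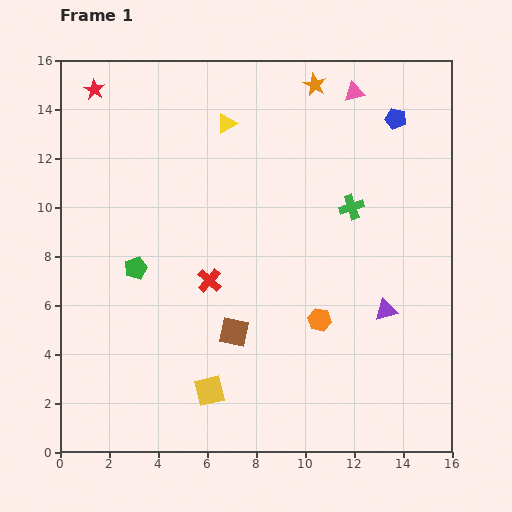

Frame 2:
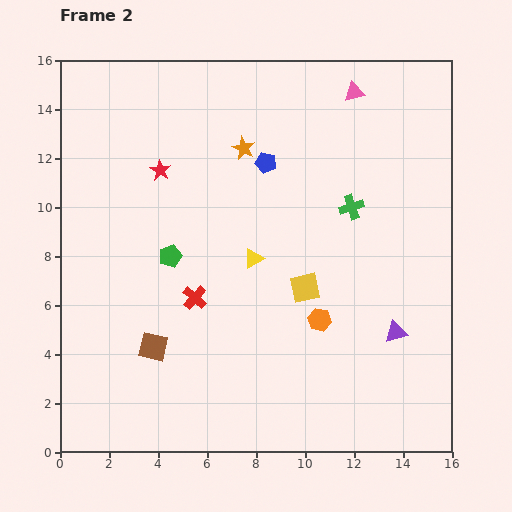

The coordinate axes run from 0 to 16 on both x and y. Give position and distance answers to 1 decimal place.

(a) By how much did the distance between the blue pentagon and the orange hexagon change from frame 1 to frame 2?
-2.0

Distance in frame 1: 8.8. Distance in frame 2: 6.8.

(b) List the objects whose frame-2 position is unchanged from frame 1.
the green cross, the pink triangle, the orange hexagon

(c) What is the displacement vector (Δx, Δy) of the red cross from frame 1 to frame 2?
(-0.6, -0.7)

The red cross was at (6.1, 7.0) in frame 1 and (5.5, 6.3) in frame 2.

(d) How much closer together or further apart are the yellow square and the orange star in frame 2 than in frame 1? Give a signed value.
-7.0

Distance in frame 1: 13.2. Distance in frame 2: 6.2.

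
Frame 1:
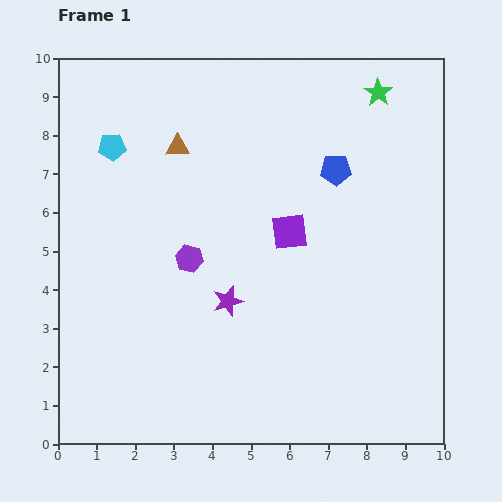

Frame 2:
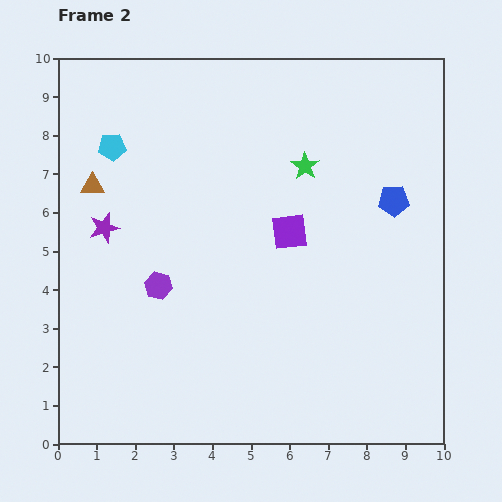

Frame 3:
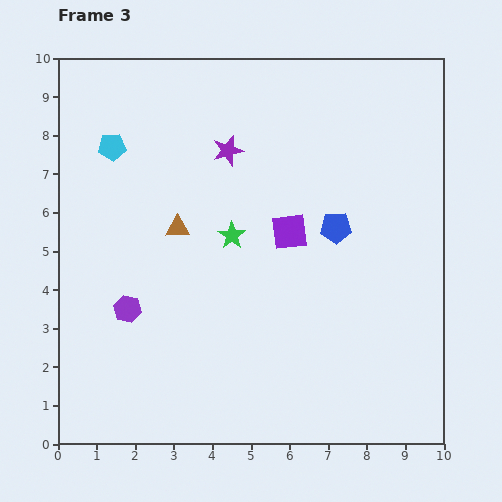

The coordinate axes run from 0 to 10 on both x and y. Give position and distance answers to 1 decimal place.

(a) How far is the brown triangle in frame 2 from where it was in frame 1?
2.4

The brown triangle moved from (3.1, 7.7) to (0.9, 6.7), a distance of √(2.2² + 1.0²) ≈ 2.4.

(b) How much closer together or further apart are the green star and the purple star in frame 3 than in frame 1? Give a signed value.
-4.5

Distance in frame 1: 6.7. Distance in frame 3: 2.2.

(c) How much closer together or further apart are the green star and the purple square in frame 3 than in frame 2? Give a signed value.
-0.2

Distance in frame 2: 1.7. Distance in frame 3: 1.5.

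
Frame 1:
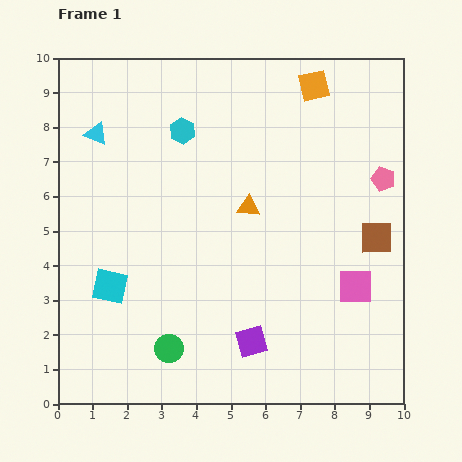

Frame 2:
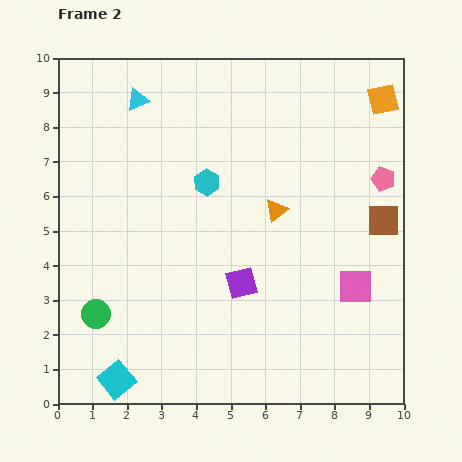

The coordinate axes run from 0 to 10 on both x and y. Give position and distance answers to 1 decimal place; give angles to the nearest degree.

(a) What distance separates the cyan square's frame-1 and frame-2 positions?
2.7

The cyan square moved from (1.5, 3.4) to (1.7, 0.7), a distance of √(0.2² + 2.7²) ≈ 2.7.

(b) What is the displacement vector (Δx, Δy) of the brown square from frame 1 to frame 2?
(0.2, 0.5)

The brown square was at (9.2, 4.8) in frame 1 and (9.4, 5.3) in frame 2.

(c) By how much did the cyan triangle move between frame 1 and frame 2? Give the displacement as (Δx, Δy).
(1.2, 1.0)

The cyan triangle was at (1.1, 7.8) in frame 1 and (2.3, 8.8) in frame 2.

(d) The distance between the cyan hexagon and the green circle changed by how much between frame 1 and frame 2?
-1.3

Distance in frame 1: 6.3. Distance in frame 2: 5.0.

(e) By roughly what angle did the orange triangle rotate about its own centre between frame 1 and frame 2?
45° counter-clockwise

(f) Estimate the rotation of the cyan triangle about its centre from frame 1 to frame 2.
45° counter-clockwise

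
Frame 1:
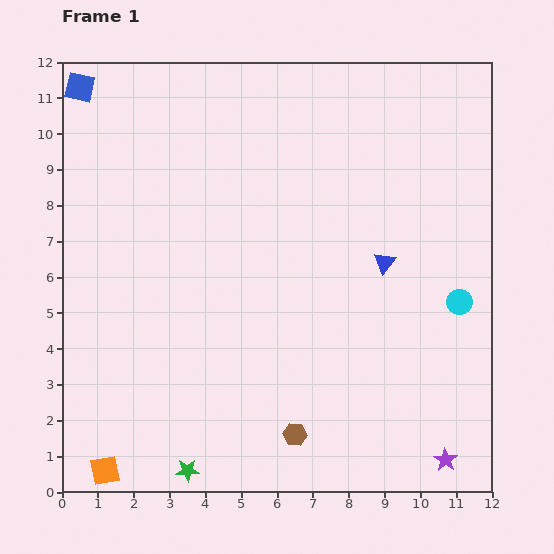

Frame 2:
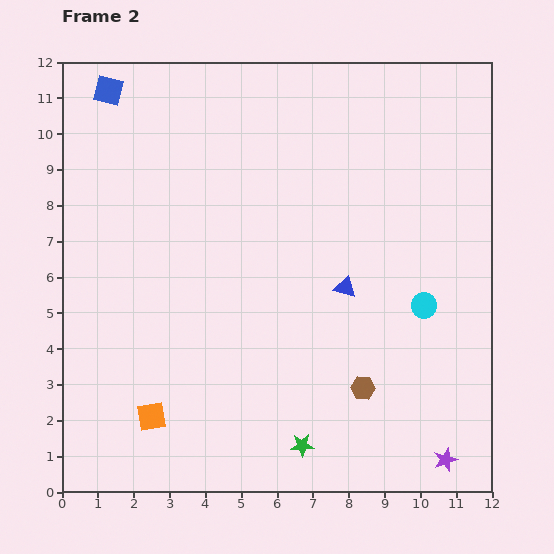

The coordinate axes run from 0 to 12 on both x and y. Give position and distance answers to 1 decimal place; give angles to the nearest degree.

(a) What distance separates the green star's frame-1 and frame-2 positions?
3.3

The green star moved from (3.5, 0.6) to (6.7, 1.3), a distance of √(3.2² + 0.7²) ≈ 3.3.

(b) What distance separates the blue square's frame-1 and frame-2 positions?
0.8

The blue square moved from (0.5, 11.3) to (1.3, 11.2), a distance of √(0.8² + 0.1²) ≈ 0.8.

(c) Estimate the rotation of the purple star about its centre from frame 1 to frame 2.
17° clockwise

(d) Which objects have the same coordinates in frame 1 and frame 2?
the purple star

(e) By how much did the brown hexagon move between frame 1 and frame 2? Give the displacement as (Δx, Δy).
(1.9, 1.3)

The brown hexagon was at (6.5, 1.6) in frame 1 and (8.4, 2.9) in frame 2.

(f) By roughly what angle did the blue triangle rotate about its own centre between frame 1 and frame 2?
53° counter-clockwise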